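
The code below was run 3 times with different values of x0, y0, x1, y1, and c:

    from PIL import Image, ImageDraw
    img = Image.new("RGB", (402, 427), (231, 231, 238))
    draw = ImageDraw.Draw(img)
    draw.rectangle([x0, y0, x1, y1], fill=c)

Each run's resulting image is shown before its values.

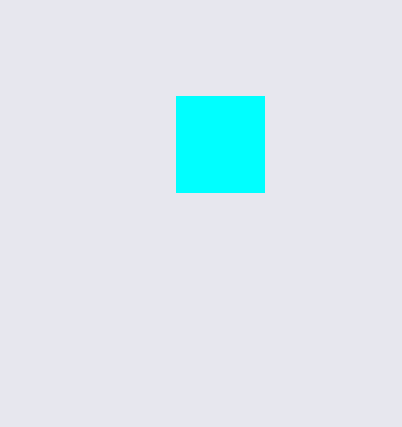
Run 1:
x0 = 176, y0 = 96, x1 = 264, y1 = 192, c = 'cyan'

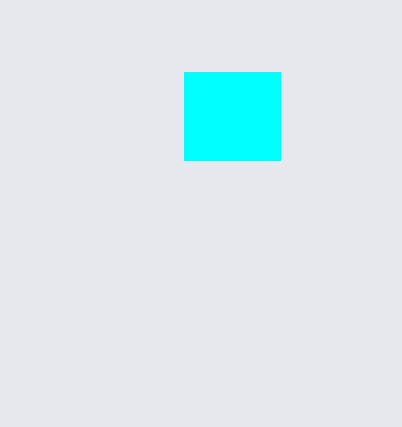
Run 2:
x0 = 184; y0 = 72; x1 = 280; y1 = 160; c = 'cyan'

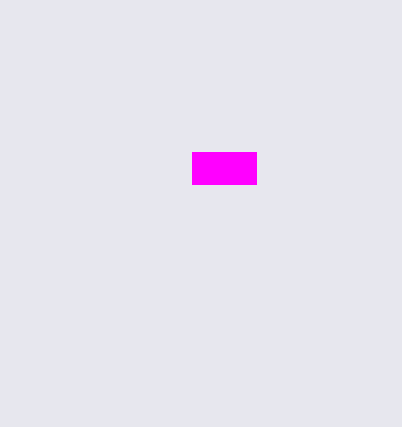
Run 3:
x0 = 192, y0 = 152, x1 = 256, y1 = 184, c = 'magenta'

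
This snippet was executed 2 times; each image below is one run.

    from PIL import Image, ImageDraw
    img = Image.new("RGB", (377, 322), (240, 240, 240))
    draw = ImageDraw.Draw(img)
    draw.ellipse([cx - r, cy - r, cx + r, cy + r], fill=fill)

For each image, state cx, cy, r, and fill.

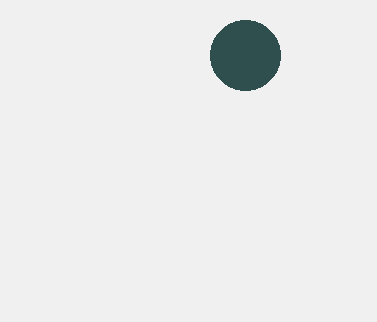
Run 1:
cx = 245, cy = 55, r = 35, fill = 'darkslategray'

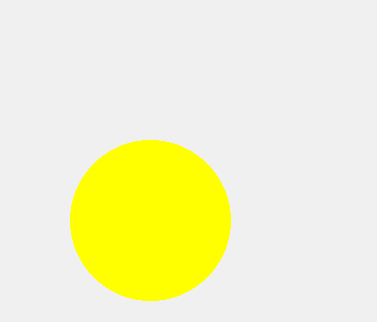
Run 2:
cx = 150; cy = 220; r = 80; fill = 'yellow'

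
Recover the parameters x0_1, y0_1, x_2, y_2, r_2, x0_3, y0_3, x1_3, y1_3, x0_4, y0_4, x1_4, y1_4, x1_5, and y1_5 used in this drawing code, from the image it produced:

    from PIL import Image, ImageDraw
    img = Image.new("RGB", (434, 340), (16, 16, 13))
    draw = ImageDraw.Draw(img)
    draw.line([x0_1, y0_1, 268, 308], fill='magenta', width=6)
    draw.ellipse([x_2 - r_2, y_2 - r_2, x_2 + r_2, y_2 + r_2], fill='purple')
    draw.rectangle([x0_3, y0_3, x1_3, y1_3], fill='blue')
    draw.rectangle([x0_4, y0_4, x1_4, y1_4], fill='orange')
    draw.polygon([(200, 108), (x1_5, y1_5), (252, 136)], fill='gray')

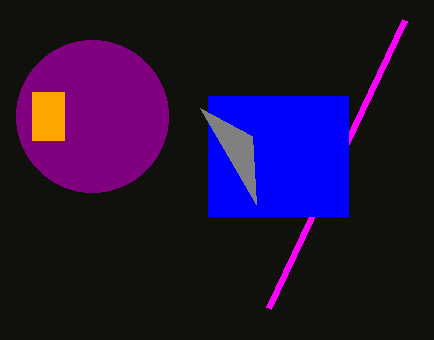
x0_1 = 404
y0_1 = 20
x_2 = 92
y_2 = 116
r_2 = 76
x0_3 = 208
y0_3 = 96
x1_3 = 348
y1_3 = 216
x0_4 = 32
y0_4 = 92
x1_4 = 64
y1_4 = 140
x1_5 = 256
y1_5 = 204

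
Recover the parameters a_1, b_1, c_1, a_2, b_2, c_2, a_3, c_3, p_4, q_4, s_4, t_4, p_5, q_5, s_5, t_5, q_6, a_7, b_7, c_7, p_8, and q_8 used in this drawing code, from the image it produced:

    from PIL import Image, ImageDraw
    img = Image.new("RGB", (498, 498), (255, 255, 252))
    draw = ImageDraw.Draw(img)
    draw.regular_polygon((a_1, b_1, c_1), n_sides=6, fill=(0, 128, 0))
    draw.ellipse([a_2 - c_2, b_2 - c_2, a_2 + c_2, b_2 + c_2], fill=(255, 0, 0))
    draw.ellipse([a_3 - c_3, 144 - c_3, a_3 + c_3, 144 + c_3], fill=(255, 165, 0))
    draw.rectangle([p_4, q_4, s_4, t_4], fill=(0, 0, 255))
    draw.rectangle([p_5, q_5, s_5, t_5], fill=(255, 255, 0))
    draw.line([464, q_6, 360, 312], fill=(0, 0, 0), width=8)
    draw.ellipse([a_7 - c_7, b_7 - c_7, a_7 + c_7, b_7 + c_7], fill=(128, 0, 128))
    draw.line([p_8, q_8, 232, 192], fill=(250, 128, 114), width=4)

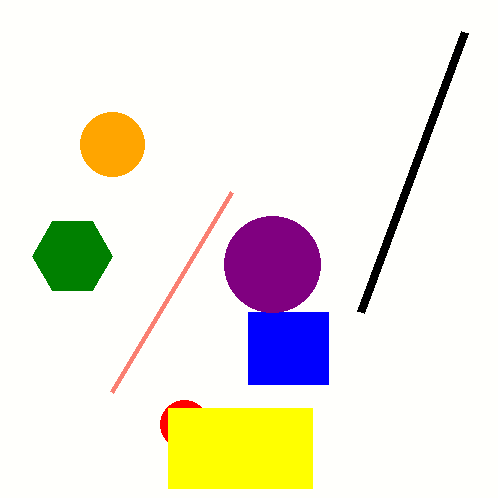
a_1 = 72
b_1 = 256
c_1 = 40
a_2 = 184
b_2 = 424
c_2 = 24
a_3 = 112
c_3 = 32
p_4 = 248
q_4 = 312
s_4 = 328
t_4 = 384
p_5 = 168
q_5 = 408
s_5 = 312
t_5 = 488
q_6 = 32
a_7 = 272
b_7 = 264
c_7 = 48
p_8 = 112
q_8 = 392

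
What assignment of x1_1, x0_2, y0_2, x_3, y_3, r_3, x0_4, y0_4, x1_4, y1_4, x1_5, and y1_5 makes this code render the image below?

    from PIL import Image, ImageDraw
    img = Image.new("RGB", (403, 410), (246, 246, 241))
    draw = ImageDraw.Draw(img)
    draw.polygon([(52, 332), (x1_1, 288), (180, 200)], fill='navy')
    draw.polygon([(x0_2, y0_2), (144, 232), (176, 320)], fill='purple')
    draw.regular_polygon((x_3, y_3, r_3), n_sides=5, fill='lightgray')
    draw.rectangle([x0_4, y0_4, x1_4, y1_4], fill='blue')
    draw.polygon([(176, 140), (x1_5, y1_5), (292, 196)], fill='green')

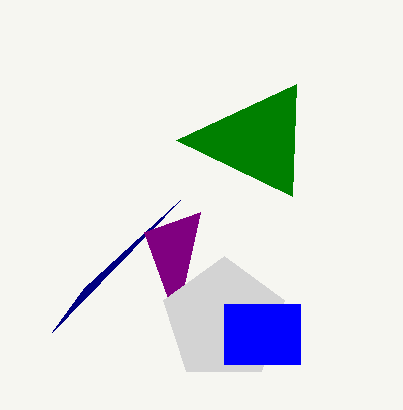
x1_1 = 84
x0_2 = 200
y0_2 = 212
x_3 = 224
y_3 = 320
r_3 = 64
x0_4 = 224
y0_4 = 304
x1_4 = 300
y1_4 = 364
x1_5 = 296
y1_5 = 84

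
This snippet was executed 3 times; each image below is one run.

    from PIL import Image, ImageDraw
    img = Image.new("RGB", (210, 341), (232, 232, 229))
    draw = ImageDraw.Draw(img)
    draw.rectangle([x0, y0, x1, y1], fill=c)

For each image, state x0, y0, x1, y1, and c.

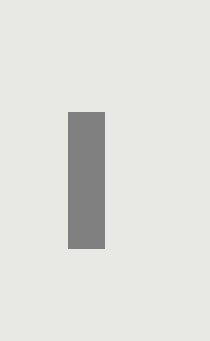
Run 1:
x0 = 68, y0 = 112, x1 = 104, y1 = 248, c = 'gray'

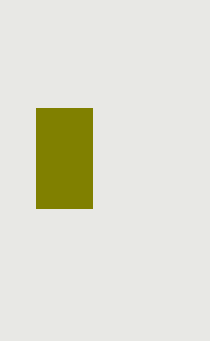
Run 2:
x0 = 36
y0 = 108
x1 = 92
y1 = 208
c = 'olive'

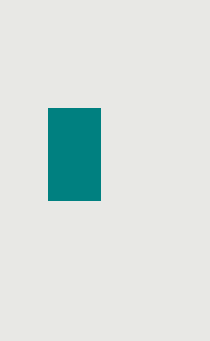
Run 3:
x0 = 48
y0 = 108
x1 = 100
y1 = 200
c = 'teal'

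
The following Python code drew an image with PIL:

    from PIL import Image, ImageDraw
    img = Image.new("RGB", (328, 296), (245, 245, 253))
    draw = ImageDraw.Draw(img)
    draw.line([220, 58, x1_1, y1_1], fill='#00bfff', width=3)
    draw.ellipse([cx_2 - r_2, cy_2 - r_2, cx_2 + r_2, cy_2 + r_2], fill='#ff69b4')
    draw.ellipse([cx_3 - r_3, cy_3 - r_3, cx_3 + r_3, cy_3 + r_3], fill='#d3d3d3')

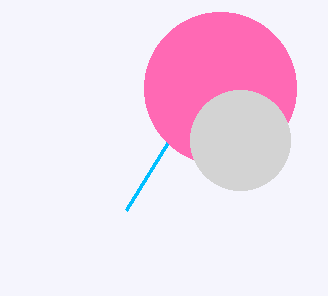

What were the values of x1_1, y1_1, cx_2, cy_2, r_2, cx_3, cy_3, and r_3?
x1_1 = 126, y1_1 = 210, cx_2 = 220, cy_2 = 88, r_2 = 76, cx_3 = 240, cy_3 = 140, r_3 = 50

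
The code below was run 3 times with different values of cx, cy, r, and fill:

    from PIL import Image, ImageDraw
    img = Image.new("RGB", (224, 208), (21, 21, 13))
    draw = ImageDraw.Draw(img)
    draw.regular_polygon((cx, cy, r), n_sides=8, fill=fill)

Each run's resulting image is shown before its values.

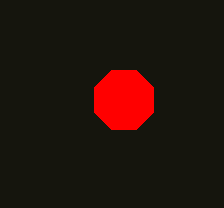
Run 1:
cx = 124, cy = 100, r = 32, fill = 'red'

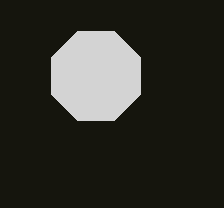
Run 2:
cx = 96, cy = 76, r = 48, fill = 'lightgray'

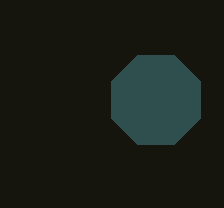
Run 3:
cx = 156; cy = 100; r = 48; fill = 'darkslategray'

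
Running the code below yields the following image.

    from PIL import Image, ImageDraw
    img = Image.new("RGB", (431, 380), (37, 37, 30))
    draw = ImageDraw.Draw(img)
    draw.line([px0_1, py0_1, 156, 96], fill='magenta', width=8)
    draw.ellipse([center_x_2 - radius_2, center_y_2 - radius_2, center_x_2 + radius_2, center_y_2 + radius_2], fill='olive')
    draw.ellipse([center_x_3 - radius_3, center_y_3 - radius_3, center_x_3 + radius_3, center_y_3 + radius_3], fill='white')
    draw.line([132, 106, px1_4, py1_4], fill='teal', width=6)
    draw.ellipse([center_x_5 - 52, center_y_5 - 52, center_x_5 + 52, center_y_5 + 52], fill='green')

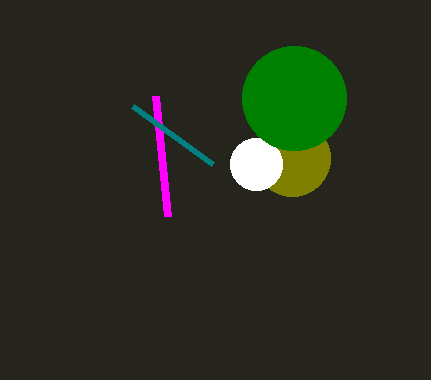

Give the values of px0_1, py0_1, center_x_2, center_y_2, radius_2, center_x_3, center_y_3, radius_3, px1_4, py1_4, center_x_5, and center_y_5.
px0_1 = 168
py0_1 = 216
center_x_2 = 292
center_y_2 = 158
radius_2 = 38
center_x_3 = 256
center_y_3 = 164
radius_3 = 26
px1_4 = 212
py1_4 = 164
center_x_5 = 294
center_y_5 = 98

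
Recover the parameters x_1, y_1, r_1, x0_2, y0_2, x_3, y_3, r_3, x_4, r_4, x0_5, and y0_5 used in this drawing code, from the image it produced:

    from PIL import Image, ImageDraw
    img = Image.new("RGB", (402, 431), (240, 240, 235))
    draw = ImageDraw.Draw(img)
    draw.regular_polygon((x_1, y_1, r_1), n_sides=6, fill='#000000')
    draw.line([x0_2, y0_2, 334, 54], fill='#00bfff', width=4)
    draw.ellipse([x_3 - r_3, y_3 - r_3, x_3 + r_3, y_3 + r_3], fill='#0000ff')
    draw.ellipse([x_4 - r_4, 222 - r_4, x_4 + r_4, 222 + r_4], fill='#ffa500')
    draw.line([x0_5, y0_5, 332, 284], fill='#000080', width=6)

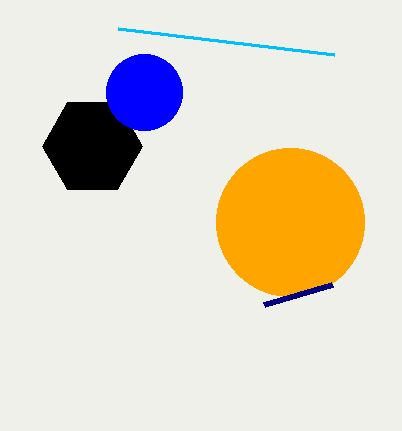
x_1 = 92; y_1 = 146; r_1 = 50; x0_2 = 118; y0_2 = 28; x_3 = 144; y_3 = 92; r_3 = 38; x_4 = 290; r_4 = 74; x0_5 = 264; y0_5 = 304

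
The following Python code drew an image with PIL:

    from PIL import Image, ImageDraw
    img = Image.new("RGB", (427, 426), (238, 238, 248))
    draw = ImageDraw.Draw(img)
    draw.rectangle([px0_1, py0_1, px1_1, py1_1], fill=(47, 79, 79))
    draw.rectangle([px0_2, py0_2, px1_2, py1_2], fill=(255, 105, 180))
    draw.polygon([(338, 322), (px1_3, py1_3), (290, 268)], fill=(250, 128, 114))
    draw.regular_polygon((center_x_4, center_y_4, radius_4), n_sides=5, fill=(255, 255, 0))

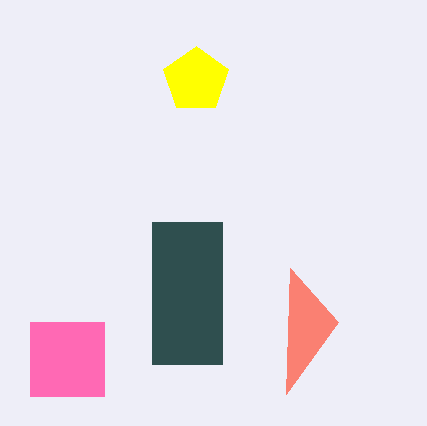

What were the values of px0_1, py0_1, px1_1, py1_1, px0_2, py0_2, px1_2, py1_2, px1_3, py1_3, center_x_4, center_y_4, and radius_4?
px0_1 = 152; py0_1 = 222; px1_1 = 222; py1_1 = 364; px0_2 = 30; py0_2 = 322; px1_2 = 104; py1_2 = 396; px1_3 = 286; py1_3 = 394; center_x_4 = 196; center_y_4 = 80; radius_4 = 34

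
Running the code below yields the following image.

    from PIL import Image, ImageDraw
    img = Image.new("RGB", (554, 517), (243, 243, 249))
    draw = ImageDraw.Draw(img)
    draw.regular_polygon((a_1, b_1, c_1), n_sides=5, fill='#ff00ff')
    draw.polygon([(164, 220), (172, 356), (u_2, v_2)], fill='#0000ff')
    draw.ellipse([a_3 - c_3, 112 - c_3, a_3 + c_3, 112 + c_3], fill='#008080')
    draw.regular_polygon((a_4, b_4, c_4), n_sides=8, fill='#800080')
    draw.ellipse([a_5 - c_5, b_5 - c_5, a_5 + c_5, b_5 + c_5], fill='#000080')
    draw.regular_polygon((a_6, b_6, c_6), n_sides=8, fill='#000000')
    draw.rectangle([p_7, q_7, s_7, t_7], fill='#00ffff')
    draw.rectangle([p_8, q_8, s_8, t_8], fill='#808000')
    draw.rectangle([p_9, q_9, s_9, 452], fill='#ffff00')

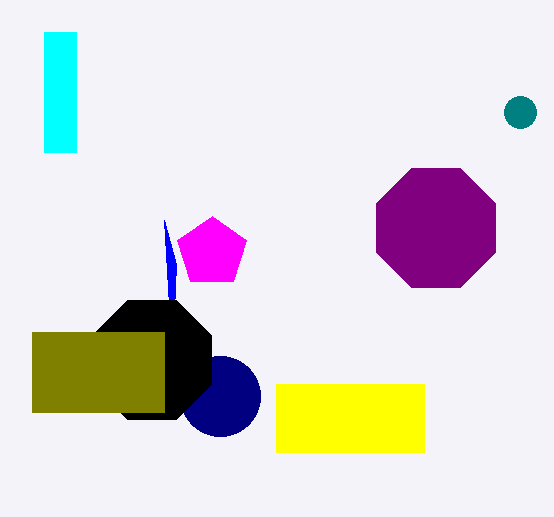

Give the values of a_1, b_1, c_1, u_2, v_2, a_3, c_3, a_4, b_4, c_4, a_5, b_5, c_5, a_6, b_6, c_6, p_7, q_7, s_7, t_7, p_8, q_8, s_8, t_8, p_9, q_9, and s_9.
a_1 = 212
b_1 = 252
c_1 = 36
u_2 = 176
v_2 = 264
a_3 = 520
c_3 = 16
a_4 = 436
b_4 = 228
c_4 = 64
a_5 = 220
b_5 = 396
c_5 = 40
a_6 = 152
b_6 = 360
c_6 = 64
p_7 = 44
q_7 = 32
s_7 = 76
t_7 = 152
p_8 = 32
q_8 = 332
s_8 = 164
t_8 = 412
p_9 = 276
q_9 = 384
s_9 = 424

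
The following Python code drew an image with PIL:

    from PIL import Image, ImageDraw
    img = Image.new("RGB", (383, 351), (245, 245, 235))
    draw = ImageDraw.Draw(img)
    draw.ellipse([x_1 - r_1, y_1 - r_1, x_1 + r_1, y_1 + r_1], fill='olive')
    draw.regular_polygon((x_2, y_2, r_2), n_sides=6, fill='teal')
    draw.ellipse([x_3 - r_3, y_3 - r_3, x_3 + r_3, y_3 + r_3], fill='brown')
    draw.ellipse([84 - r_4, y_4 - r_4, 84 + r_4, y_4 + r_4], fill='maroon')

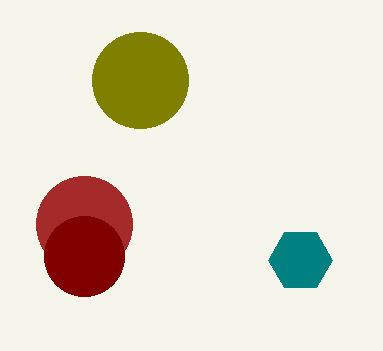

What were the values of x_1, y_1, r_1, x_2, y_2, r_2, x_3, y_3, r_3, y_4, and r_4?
x_1 = 140, y_1 = 80, r_1 = 48, x_2 = 300, y_2 = 260, r_2 = 32, x_3 = 84, y_3 = 224, r_3 = 48, y_4 = 256, r_4 = 40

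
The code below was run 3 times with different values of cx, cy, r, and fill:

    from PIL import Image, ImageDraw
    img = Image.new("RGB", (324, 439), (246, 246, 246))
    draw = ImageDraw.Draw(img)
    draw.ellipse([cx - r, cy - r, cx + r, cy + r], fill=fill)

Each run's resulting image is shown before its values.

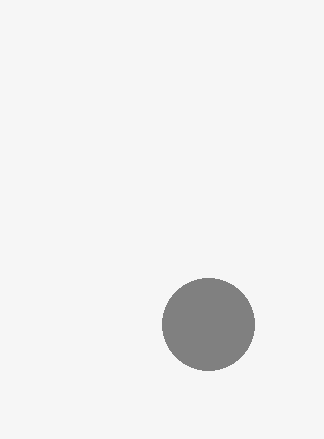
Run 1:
cx = 208; cy = 324; r = 46; fill = 'gray'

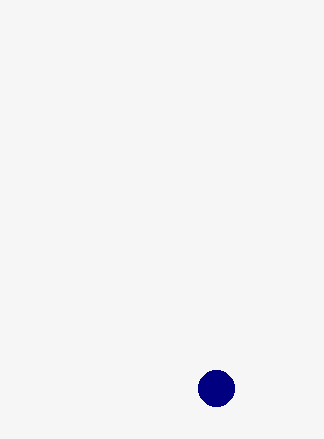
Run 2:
cx = 216; cy = 388; r = 18; fill = 'navy'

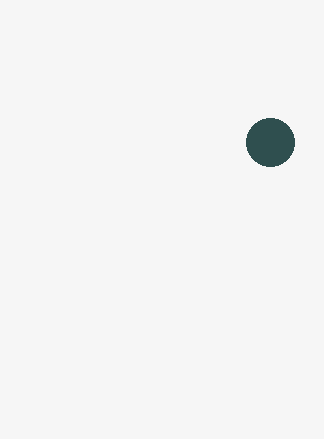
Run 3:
cx = 270
cy = 142
r = 24
fill = 'darkslategray'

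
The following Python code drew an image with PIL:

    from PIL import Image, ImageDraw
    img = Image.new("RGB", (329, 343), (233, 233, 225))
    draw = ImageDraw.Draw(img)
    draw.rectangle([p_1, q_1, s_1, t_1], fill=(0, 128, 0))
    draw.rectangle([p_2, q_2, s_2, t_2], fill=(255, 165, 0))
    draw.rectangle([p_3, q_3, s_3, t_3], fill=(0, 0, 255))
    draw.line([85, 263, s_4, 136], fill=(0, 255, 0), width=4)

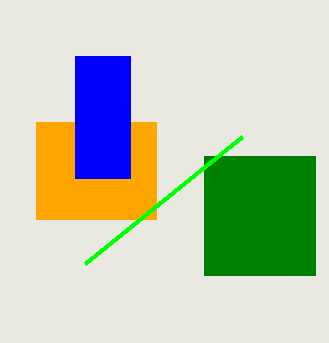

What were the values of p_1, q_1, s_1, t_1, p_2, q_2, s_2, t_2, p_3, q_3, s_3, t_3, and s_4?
p_1 = 204, q_1 = 156, s_1 = 315, t_1 = 275, p_2 = 36, q_2 = 122, s_2 = 156, t_2 = 219, p_3 = 75, q_3 = 56, s_3 = 130, t_3 = 178, s_4 = 242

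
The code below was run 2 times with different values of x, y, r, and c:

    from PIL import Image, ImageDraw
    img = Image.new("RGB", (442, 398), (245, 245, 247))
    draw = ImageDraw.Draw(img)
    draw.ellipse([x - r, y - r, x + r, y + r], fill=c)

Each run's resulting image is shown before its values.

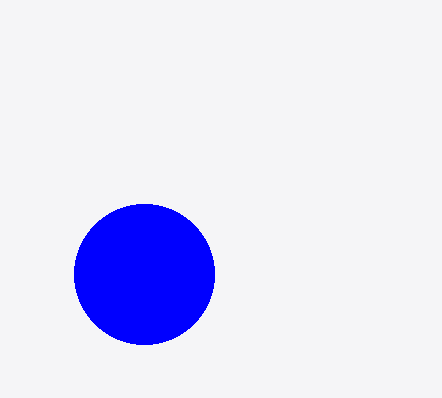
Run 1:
x = 144, y = 274, r = 70, c = 'blue'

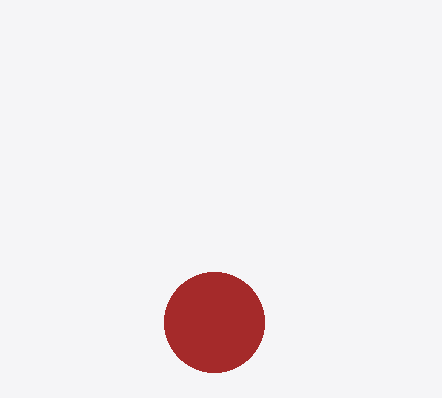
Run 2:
x = 214; y = 322; r = 50; c = 'brown'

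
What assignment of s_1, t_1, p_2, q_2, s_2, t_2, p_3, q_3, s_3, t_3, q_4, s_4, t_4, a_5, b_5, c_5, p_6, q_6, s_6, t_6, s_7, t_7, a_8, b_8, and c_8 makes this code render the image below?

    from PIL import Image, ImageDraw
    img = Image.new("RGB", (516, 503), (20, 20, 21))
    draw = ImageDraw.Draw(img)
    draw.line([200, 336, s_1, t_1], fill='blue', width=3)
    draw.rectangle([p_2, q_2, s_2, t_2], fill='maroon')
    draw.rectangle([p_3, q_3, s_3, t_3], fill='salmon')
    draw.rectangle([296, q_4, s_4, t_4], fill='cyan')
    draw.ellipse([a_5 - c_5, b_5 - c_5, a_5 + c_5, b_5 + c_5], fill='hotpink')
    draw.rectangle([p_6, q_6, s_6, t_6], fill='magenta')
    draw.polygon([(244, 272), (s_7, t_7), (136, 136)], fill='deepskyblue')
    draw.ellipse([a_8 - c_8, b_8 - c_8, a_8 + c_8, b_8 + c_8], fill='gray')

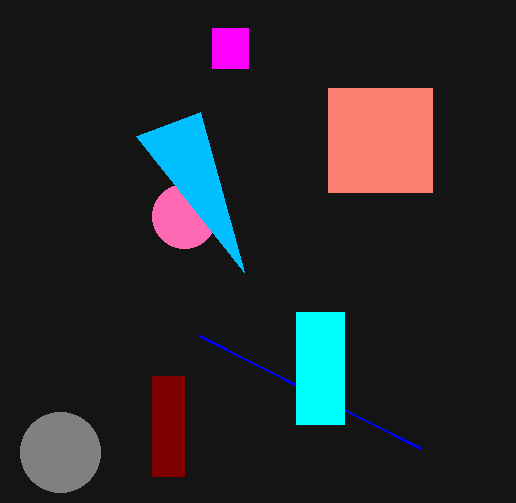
s_1 = 420; t_1 = 448; p_2 = 152; q_2 = 376; s_2 = 184; t_2 = 476; p_3 = 328; q_3 = 88; s_3 = 432; t_3 = 192; q_4 = 312; s_4 = 344; t_4 = 424; a_5 = 184; b_5 = 216; c_5 = 32; p_6 = 212; q_6 = 28; s_6 = 248; t_6 = 68; s_7 = 200; t_7 = 112; a_8 = 60; b_8 = 452; c_8 = 40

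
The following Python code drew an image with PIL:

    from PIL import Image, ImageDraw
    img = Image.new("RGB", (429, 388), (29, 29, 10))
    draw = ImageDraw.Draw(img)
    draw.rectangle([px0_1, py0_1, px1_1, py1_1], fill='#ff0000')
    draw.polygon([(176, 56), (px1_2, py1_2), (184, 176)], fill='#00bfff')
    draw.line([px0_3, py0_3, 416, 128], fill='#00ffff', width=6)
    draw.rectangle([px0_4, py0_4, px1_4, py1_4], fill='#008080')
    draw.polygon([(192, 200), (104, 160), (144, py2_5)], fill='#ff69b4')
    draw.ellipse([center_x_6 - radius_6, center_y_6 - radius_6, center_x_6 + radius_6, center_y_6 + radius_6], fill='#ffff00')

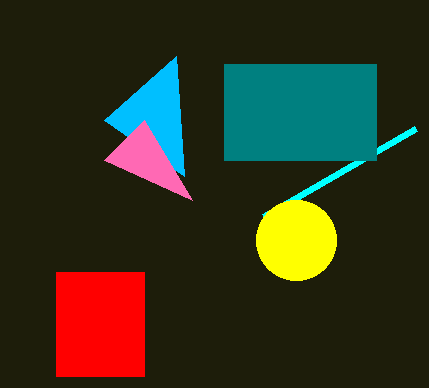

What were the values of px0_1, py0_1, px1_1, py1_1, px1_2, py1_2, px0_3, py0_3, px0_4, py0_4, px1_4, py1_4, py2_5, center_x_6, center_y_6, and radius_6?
px0_1 = 56
py0_1 = 272
px1_1 = 144
py1_1 = 376
px1_2 = 104
py1_2 = 120
px0_3 = 264
py0_3 = 216
px0_4 = 224
py0_4 = 64
px1_4 = 376
py1_4 = 160
py2_5 = 120
center_x_6 = 296
center_y_6 = 240
radius_6 = 40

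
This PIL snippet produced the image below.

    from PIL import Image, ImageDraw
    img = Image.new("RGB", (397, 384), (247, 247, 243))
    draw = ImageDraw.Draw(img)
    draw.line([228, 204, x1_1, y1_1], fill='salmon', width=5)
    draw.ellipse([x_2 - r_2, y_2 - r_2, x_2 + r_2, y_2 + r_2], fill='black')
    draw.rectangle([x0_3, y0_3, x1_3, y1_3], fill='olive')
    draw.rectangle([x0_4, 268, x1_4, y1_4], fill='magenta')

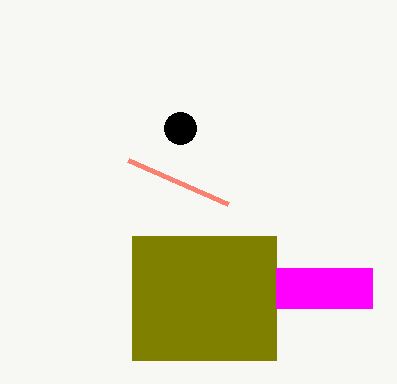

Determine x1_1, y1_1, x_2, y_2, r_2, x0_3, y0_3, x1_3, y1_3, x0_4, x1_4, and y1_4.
x1_1 = 128; y1_1 = 160; x_2 = 180; y_2 = 128; r_2 = 16; x0_3 = 132; y0_3 = 236; x1_3 = 276; y1_3 = 360; x0_4 = 276; x1_4 = 372; y1_4 = 308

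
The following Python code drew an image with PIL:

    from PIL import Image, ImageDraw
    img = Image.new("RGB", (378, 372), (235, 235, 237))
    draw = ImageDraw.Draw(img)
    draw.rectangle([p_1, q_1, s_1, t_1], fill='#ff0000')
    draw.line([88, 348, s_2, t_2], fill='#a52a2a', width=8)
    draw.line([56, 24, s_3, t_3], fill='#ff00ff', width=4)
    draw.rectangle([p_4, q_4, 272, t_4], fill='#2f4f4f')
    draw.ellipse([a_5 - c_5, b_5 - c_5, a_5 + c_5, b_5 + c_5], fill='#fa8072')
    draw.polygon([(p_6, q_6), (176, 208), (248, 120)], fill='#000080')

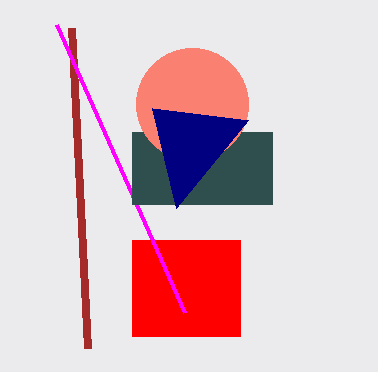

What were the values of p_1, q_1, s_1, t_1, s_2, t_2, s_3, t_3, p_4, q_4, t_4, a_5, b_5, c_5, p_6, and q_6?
p_1 = 132; q_1 = 240; s_1 = 240; t_1 = 336; s_2 = 72; t_2 = 28; s_3 = 184; t_3 = 312; p_4 = 132; q_4 = 132; t_4 = 204; a_5 = 192; b_5 = 104; c_5 = 56; p_6 = 152; q_6 = 108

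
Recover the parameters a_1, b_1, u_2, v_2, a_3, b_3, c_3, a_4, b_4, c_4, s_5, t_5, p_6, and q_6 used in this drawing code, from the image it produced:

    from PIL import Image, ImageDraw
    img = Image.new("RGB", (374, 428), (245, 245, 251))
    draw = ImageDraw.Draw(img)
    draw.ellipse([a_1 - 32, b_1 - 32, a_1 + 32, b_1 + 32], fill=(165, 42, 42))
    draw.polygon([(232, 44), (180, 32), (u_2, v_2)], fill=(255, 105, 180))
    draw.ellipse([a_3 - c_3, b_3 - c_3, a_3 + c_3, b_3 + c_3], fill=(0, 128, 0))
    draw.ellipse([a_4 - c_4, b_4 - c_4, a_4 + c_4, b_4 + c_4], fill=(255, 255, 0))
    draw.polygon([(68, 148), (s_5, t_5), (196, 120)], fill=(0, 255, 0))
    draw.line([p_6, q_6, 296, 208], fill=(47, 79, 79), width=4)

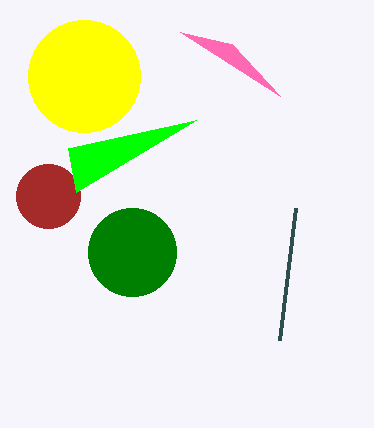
a_1 = 48, b_1 = 196, u_2 = 280, v_2 = 96, a_3 = 132, b_3 = 252, c_3 = 44, a_4 = 84, b_4 = 76, c_4 = 56, s_5 = 76, t_5 = 192, p_6 = 280, q_6 = 340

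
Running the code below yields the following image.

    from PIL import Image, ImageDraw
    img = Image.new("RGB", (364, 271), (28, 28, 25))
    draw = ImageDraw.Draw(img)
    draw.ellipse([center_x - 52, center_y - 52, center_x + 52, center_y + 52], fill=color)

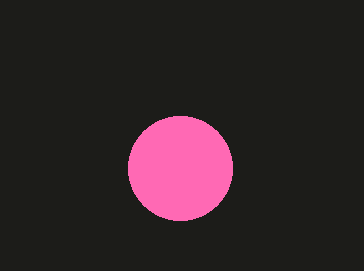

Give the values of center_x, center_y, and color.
center_x = 180, center_y = 168, color = 'hotpink'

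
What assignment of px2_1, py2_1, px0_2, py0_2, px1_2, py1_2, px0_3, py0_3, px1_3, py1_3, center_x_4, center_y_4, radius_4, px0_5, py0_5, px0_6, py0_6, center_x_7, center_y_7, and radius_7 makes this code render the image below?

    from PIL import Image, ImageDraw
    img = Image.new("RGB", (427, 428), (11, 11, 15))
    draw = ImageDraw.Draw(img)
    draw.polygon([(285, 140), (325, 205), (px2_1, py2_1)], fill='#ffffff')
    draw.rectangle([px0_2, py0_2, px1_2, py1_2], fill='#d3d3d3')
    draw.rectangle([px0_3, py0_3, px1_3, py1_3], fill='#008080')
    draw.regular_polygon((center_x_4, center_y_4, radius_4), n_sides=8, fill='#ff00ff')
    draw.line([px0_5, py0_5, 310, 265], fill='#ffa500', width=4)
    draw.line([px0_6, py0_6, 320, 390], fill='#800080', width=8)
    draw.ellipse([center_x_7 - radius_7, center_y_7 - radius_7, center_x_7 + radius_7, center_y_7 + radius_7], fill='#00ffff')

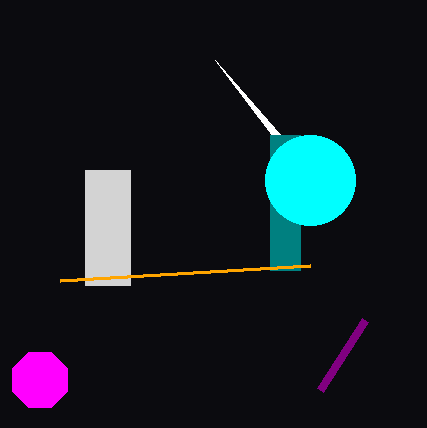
px2_1 = 215
py2_1 = 60
px0_2 = 85
py0_2 = 170
px1_2 = 130
py1_2 = 285
px0_3 = 270
py0_3 = 135
px1_3 = 300
py1_3 = 270
center_x_4 = 40
center_y_4 = 380
radius_4 = 30
px0_5 = 60
py0_5 = 280
px0_6 = 365
py0_6 = 320
center_x_7 = 310
center_y_7 = 180
radius_7 = 45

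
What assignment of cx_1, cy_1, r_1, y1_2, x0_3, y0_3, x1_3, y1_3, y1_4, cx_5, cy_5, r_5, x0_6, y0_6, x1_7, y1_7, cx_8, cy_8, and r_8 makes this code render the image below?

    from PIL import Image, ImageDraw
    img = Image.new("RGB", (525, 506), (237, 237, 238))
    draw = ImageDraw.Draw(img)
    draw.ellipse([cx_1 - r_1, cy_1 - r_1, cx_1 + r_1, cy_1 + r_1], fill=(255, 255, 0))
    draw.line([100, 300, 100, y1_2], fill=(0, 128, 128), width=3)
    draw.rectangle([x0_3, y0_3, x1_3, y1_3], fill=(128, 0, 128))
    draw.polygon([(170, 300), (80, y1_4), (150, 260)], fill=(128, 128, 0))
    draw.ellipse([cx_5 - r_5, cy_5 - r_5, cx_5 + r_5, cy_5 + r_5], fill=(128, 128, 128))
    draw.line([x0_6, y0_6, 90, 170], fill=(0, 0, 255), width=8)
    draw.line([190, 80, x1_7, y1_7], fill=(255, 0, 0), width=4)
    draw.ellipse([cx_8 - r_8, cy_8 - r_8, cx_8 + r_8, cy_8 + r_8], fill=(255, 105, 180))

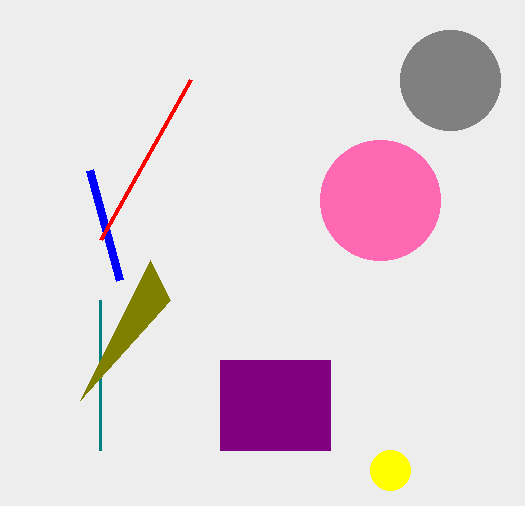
cx_1 = 390
cy_1 = 470
r_1 = 20
y1_2 = 450
x0_3 = 220
y0_3 = 360
x1_3 = 330
y1_3 = 450
y1_4 = 400
cx_5 = 450
cy_5 = 80
r_5 = 50
x0_6 = 120
y0_6 = 280
x1_7 = 100
y1_7 = 240
cx_8 = 380
cy_8 = 200
r_8 = 60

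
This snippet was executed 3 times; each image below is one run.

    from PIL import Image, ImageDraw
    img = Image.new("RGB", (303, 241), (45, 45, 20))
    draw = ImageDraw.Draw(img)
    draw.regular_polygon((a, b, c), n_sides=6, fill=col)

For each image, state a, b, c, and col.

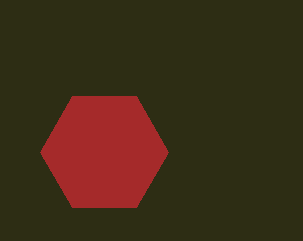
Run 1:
a = 104, b = 152, c = 64, col = 'brown'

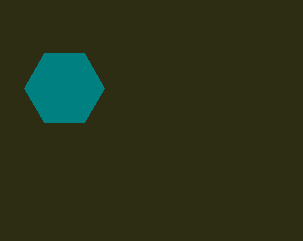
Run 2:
a = 64
b = 88
c = 40
col = 'teal'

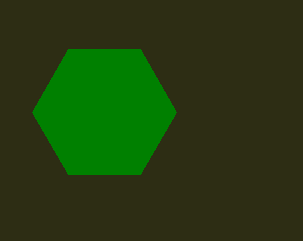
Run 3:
a = 104; b = 112; c = 72; col = 'green'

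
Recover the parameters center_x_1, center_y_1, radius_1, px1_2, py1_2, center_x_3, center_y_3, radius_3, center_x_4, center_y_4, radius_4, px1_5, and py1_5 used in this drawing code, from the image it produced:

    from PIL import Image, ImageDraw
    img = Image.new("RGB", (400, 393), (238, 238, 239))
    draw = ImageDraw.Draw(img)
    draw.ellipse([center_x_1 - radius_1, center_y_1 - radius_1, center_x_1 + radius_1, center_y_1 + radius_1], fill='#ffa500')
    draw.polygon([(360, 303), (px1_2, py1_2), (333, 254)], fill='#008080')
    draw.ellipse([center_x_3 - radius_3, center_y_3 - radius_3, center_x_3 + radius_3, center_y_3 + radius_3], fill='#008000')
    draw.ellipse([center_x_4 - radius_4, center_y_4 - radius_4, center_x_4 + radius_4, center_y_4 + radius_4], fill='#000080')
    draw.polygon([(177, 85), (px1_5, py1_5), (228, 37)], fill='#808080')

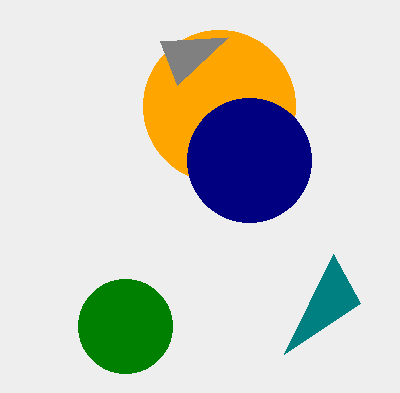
center_x_1 = 219; center_y_1 = 106; radius_1 = 76; px1_2 = 284; py1_2 = 354; center_x_3 = 125; center_y_3 = 326; radius_3 = 47; center_x_4 = 249; center_y_4 = 160; radius_4 = 62; px1_5 = 160; py1_5 = 41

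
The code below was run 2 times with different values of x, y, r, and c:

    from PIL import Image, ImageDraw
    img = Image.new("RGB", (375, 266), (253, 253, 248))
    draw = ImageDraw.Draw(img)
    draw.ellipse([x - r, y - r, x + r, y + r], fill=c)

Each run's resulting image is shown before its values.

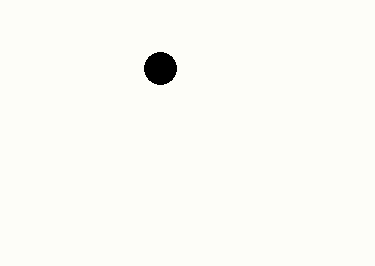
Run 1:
x = 160, y = 68, r = 16, c = 'black'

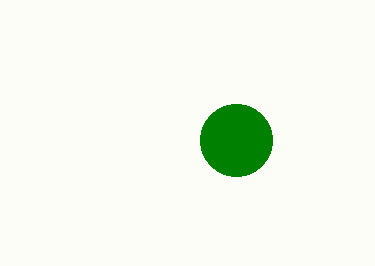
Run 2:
x = 236; y = 140; r = 36; c = 'green'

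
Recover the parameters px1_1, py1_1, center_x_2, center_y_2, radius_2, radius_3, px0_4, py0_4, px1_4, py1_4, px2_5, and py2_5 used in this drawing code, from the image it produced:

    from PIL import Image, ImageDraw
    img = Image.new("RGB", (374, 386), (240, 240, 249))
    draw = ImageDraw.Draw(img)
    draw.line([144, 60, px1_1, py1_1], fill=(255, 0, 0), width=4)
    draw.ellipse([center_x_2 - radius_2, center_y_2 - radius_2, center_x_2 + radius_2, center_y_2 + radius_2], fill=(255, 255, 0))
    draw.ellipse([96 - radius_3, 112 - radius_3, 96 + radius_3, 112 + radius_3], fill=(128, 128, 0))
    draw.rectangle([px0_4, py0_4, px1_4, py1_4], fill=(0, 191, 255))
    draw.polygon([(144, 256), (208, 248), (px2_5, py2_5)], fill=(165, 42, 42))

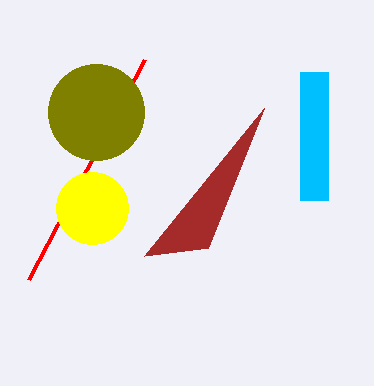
px1_1 = 28, py1_1 = 280, center_x_2 = 92, center_y_2 = 208, radius_2 = 36, radius_3 = 48, px0_4 = 300, py0_4 = 72, px1_4 = 328, py1_4 = 200, px2_5 = 264, py2_5 = 108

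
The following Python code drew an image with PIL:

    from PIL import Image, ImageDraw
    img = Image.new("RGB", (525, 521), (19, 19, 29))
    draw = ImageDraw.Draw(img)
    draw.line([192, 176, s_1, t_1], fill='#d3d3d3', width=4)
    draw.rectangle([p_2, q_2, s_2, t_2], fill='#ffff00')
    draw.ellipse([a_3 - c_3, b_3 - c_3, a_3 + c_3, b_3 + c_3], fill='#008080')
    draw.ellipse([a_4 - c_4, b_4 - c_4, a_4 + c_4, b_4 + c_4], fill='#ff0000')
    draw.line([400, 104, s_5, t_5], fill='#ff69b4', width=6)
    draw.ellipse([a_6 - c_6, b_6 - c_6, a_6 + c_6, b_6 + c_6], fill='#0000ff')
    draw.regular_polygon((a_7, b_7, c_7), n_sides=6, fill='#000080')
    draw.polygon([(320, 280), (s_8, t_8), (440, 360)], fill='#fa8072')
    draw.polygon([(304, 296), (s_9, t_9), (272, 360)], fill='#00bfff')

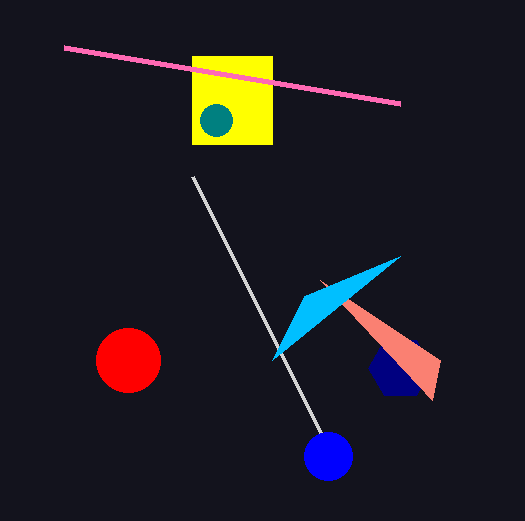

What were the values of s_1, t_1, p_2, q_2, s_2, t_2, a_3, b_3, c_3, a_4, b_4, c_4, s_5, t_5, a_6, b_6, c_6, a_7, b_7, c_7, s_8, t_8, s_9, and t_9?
s_1 = 320, t_1 = 432, p_2 = 192, q_2 = 56, s_2 = 272, t_2 = 144, a_3 = 216, b_3 = 120, c_3 = 16, a_4 = 128, b_4 = 360, c_4 = 32, s_5 = 64, t_5 = 48, a_6 = 328, b_6 = 456, c_6 = 24, a_7 = 400, b_7 = 368, c_7 = 32, s_8 = 432, t_8 = 400, s_9 = 400, t_9 = 256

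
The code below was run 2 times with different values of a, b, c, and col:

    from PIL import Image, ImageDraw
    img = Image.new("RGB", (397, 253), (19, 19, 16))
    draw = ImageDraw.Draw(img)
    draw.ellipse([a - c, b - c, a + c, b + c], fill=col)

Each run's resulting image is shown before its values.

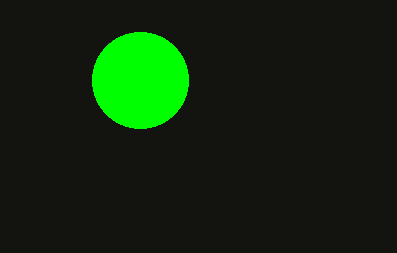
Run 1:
a = 140
b = 80
c = 48
col = 'lime'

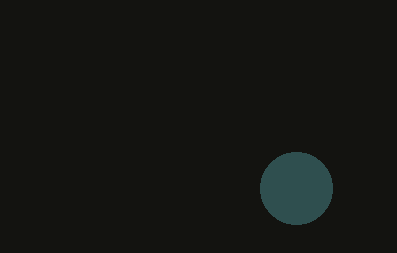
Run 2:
a = 296, b = 188, c = 36, col = 'darkslategray'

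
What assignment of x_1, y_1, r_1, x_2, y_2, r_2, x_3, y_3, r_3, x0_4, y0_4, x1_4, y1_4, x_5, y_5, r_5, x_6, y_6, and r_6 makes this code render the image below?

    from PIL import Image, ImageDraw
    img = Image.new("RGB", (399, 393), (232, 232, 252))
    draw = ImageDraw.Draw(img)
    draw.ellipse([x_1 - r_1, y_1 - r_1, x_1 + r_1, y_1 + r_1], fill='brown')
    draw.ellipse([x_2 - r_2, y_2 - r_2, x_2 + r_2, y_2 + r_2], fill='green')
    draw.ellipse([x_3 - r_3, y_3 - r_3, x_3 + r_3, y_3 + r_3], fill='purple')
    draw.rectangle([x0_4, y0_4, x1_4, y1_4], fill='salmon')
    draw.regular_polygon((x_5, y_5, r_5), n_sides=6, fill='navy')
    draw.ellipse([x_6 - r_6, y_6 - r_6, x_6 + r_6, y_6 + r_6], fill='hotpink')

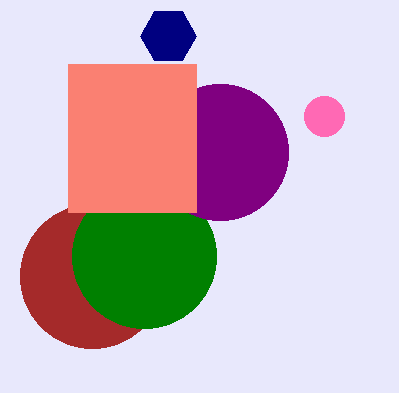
x_1 = 92; y_1 = 276; r_1 = 72; x_2 = 144; y_2 = 256; r_2 = 72; x_3 = 220; y_3 = 152; r_3 = 68; x0_4 = 68; y0_4 = 64; x1_4 = 196; y1_4 = 212; x_5 = 168; y_5 = 36; r_5 = 28; x_6 = 324; y_6 = 116; r_6 = 20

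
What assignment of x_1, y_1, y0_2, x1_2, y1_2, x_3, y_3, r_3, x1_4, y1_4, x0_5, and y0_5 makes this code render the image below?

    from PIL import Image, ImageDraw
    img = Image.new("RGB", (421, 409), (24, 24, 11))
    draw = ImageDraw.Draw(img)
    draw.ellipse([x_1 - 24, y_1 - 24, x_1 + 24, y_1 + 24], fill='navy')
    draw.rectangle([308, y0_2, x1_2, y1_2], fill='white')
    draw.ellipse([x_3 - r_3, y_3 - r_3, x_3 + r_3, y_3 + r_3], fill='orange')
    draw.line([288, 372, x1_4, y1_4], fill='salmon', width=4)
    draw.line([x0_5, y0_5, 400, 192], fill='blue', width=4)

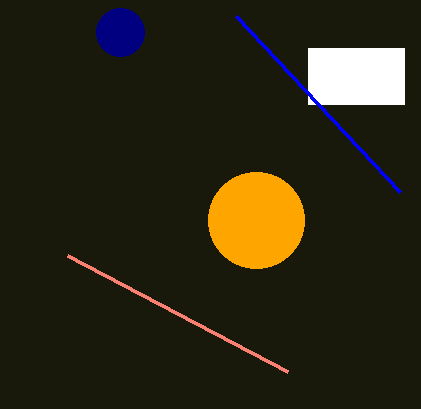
x_1 = 120
y_1 = 32
y0_2 = 48
x1_2 = 404
y1_2 = 104
x_3 = 256
y_3 = 220
r_3 = 48
x1_4 = 68
y1_4 = 256
x0_5 = 236
y0_5 = 16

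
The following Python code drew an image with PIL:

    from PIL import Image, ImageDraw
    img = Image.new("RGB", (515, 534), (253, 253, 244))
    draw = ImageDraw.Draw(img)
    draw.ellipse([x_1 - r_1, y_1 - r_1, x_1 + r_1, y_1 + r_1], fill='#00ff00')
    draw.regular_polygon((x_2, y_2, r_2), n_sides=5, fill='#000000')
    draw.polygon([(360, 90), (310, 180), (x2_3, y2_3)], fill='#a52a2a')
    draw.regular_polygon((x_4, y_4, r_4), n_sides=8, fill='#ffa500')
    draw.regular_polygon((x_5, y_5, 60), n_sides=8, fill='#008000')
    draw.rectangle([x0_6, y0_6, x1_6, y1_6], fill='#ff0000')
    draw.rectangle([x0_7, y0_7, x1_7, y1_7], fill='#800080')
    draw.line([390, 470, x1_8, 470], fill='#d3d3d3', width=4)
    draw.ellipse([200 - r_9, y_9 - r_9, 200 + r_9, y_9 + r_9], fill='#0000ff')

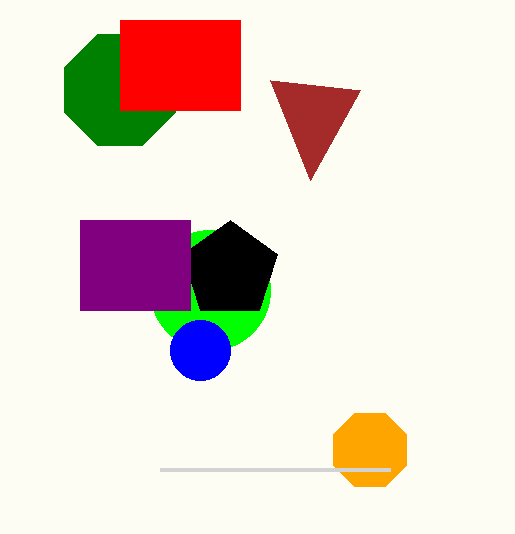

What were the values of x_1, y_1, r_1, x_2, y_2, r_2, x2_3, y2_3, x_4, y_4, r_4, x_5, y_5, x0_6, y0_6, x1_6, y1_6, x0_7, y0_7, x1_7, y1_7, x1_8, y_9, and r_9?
x_1 = 210
y_1 = 290
r_1 = 60
x_2 = 230
y_2 = 270
r_2 = 50
x2_3 = 270
y2_3 = 80
x_4 = 370
y_4 = 450
r_4 = 40
x_5 = 120
y_5 = 90
x0_6 = 120
y0_6 = 20
x1_6 = 240
y1_6 = 110
x0_7 = 80
y0_7 = 220
x1_7 = 190
y1_7 = 310
x1_8 = 160
y_9 = 350
r_9 = 30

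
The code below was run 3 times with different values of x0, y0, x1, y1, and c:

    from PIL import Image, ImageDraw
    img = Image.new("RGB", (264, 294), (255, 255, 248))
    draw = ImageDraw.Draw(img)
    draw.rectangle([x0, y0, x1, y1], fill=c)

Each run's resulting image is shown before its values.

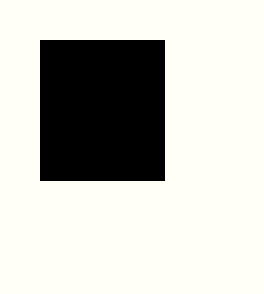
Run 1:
x0 = 40
y0 = 40
x1 = 164
y1 = 180
c = 'black'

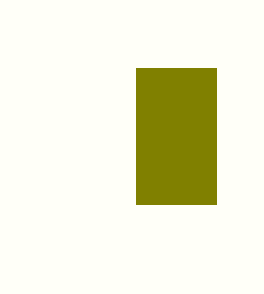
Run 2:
x0 = 136
y0 = 68
x1 = 216
y1 = 204
c = 'olive'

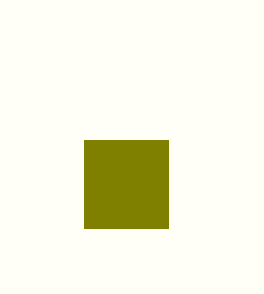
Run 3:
x0 = 84, y0 = 140, x1 = 168, y1 = 228, c = 'olive'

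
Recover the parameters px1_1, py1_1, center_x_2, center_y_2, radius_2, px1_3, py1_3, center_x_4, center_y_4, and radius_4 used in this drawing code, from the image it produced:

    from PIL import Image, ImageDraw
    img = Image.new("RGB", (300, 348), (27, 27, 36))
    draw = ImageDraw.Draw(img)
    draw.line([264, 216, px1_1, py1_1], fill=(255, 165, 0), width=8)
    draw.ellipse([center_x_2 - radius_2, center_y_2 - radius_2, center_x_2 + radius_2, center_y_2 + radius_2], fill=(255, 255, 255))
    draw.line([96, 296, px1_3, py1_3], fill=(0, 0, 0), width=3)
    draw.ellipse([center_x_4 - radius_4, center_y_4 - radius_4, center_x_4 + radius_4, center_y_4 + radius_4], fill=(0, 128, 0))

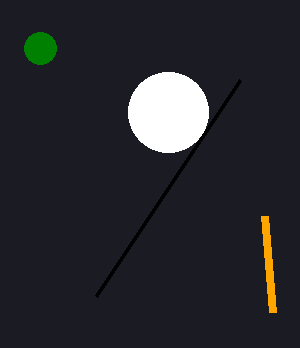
px1_1 = 272
py1_1 = 312
center_x_2 = 168
center_y_2 = 112
radius_2 = 40
px1_3 = 240
py1_3 = 80
center_x_4 = 40
center_y_4 = 48
radius_4 = 16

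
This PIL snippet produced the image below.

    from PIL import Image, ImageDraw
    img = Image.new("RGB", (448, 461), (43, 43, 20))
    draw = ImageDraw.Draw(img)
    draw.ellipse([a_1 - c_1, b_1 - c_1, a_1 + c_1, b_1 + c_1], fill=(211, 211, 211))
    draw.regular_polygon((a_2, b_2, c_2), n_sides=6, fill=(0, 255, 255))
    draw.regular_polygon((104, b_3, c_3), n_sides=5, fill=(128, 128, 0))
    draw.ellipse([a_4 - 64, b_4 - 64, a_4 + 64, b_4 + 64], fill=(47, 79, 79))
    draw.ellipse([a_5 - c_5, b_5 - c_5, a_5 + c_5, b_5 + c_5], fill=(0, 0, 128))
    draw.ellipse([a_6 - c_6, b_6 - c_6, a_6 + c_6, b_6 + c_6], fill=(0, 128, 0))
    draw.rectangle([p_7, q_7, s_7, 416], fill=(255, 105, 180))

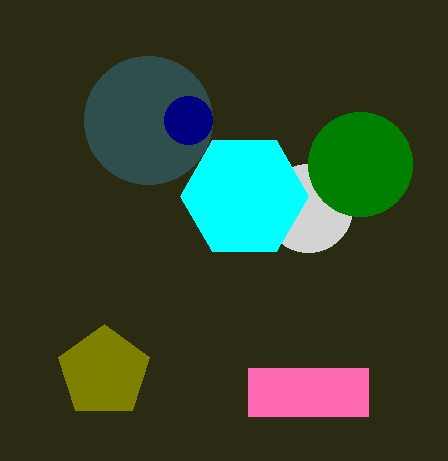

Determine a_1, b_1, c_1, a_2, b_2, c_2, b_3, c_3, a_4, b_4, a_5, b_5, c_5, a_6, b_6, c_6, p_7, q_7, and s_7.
a_1 = 308
b_1 = 208
c_1 = 44
a_2 = 244
b_2 = 196
c_2 = 64
b_3 = 372
c_3 = 48
a_4 = 148
b_4 = 120
a_5 = 188
b_5 = 120
c_5 = 24
a_6 = 360
b_6 = 164
c_6 = 52
p_7 = 248
q_7 = 368
s_7 = 368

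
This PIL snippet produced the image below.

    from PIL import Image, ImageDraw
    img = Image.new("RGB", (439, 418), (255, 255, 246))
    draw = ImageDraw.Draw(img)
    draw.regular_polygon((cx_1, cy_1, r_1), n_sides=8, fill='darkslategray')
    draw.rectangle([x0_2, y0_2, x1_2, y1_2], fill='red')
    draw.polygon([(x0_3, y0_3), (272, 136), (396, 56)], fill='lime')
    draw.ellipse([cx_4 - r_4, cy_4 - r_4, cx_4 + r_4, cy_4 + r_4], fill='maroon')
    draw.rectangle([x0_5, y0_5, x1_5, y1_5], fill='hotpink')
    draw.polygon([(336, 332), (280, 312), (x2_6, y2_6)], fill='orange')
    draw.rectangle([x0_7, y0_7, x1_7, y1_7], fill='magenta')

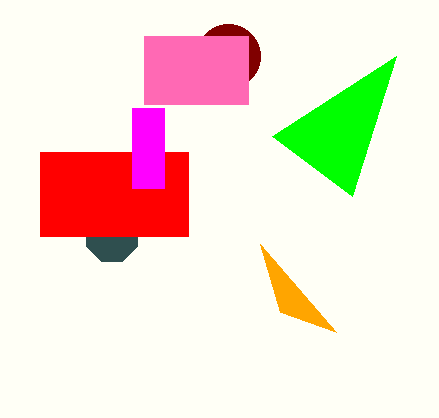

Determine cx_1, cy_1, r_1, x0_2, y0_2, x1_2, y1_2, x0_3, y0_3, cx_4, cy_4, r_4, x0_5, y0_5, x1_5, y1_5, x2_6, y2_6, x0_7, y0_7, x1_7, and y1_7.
cx_1 = 112; cy_1 = 236; r_1 = 28; x0_2 = 40; y0_2 = 152; x1_2 = 188; y1_2 = 236; x0_3 = 352; y0_3 = 196; cx_4 = 228; cy_4 = 56; r_4 = 32; x0_5 = 144; y0_5 = 36; x1_5 = 248; y1_5 = 104; x2_6 = 260; y2_6 = 244; x0_7 = 132; y0_7 = 108; x1_7 = 164; y1_7 = 188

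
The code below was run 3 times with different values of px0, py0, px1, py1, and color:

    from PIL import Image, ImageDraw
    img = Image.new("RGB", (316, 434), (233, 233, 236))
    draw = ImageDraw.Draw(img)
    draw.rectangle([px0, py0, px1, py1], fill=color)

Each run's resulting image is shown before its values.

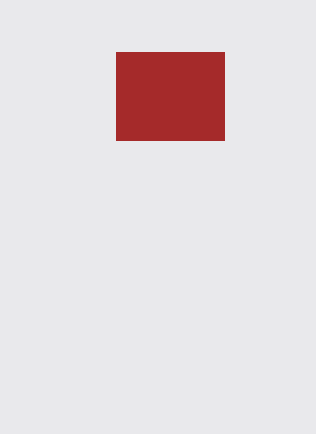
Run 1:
px0 = 116, py0 = 52, px1 = 224, py1 = 140, color = 'brown'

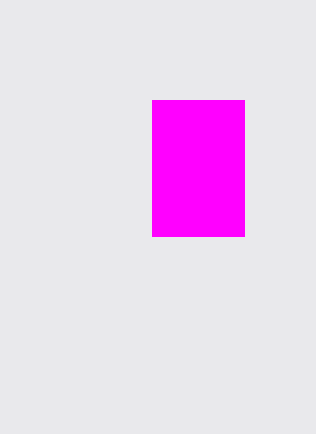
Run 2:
px0 = 152, py0 = 100, px1 = 244, py1 = 236, color = 'magenta'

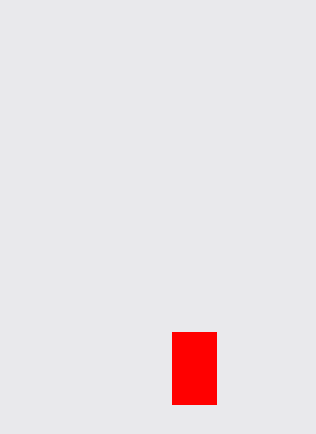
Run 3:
px0 = 172; py0 = 332; px1 = 216; py1 = 404; color = 'red'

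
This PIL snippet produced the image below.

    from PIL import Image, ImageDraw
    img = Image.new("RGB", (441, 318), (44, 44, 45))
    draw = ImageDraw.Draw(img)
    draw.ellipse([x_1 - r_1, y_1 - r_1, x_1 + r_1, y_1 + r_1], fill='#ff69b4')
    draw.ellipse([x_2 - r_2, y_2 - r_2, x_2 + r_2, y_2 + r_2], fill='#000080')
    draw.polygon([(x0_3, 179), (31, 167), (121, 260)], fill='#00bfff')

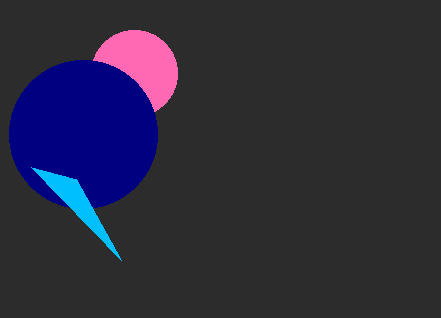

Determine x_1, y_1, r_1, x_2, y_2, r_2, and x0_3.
x_1 = 134; y_1 = 73; r_1 = 43; x_2 = 83; y_2 = 134; r_2 = 74; x0_3 = 76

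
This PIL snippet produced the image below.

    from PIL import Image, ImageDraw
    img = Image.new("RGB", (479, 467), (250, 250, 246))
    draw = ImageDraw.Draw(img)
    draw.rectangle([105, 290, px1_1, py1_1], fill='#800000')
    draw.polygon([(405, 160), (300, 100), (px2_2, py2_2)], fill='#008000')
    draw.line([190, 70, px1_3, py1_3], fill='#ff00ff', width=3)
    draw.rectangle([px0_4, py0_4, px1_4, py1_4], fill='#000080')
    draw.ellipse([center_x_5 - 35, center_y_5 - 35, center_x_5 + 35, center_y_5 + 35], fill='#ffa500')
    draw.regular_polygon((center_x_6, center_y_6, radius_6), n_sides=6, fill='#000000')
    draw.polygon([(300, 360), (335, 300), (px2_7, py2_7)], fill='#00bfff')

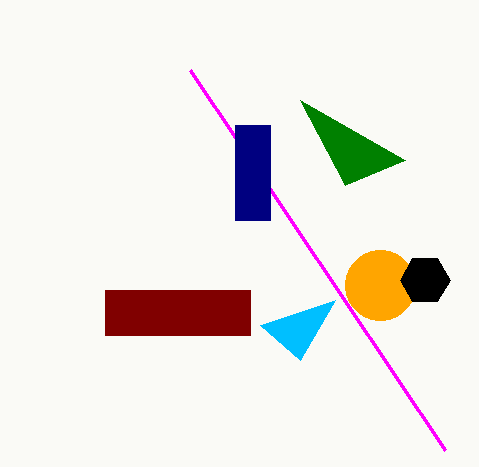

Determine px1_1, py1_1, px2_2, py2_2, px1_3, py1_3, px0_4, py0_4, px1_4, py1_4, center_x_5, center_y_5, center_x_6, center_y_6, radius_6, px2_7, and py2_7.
px1_1 = 250; py1_1 = 335; px2_2 = 345; py2_2 = 185; px1_3 = 445; py1_3 = 450; px0_4 = 235; py0_4 = 125; px1_4 = 270; py1_4 = 220; center_x_5 = 380; center_y_5 = 285; center_x_6 = 425; center_y_6 = 280; radius_6 = 25; px2_7 = 260; py2_7 = 325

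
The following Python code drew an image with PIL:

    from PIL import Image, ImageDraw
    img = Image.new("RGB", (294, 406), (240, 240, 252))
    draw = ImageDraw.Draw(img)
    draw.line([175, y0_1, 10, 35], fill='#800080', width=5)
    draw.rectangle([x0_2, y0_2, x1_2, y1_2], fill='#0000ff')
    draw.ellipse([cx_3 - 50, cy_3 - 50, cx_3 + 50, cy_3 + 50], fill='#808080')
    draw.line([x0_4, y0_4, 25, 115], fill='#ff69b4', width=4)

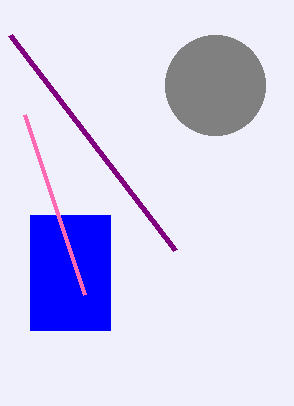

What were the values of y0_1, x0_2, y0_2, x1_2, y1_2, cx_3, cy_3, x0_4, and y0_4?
y0_1 = 250, x0_2 = 30, y0_2 = 215, x1_2 = 110, y1_2 = 330, cx_3 = 215, cy_3 = 85, x0_4 = 85, y0_4 = 295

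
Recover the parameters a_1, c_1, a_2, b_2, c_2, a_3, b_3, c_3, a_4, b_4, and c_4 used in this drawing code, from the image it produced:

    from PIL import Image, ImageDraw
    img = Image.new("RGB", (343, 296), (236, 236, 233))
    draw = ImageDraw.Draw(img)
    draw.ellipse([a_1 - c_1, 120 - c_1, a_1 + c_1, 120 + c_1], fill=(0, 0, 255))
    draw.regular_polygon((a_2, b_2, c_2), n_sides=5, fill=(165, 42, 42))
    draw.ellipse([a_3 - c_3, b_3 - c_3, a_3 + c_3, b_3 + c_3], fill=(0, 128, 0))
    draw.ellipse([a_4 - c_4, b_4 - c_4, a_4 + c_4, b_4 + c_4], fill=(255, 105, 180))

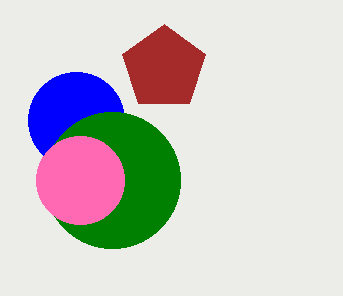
a_1 = 76; c_1 = 48; a_2 = 164; b_2 = 68; c_2 = 44; a_3 = 112; b_3 = 180; c_3 = 68; a_4 = 80; b_4 = 180; c_4 = 44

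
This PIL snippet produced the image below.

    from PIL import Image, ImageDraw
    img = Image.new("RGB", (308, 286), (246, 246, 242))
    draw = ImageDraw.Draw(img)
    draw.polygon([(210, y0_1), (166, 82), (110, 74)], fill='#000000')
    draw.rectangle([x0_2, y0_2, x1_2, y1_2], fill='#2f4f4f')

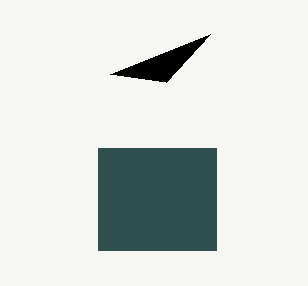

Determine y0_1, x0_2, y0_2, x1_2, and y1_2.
y0_1 = 34
x0_2 = 98
y0_2 = 148
x1_2 = 216
y1_2 = 250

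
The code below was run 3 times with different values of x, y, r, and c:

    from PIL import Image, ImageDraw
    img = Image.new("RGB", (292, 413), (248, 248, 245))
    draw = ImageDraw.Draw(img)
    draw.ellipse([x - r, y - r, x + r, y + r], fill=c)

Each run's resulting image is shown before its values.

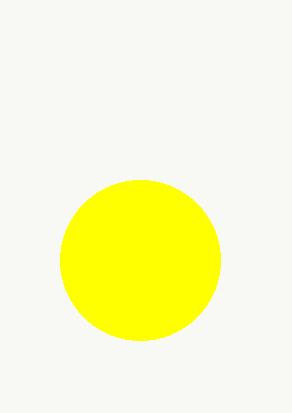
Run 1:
x = 140
y = 260
r = 80
c = 'yellow'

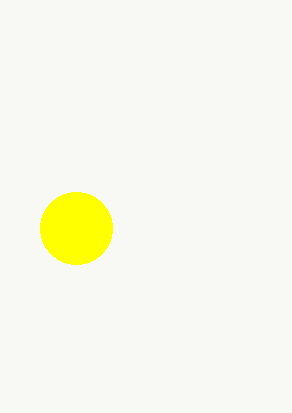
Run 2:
x = 76; y = 228; r = 36; c = 'yellow'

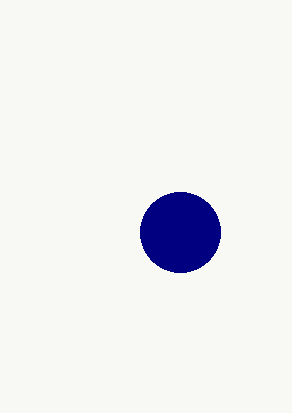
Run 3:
x = 180, y = 232, r = 40, c = 'navy'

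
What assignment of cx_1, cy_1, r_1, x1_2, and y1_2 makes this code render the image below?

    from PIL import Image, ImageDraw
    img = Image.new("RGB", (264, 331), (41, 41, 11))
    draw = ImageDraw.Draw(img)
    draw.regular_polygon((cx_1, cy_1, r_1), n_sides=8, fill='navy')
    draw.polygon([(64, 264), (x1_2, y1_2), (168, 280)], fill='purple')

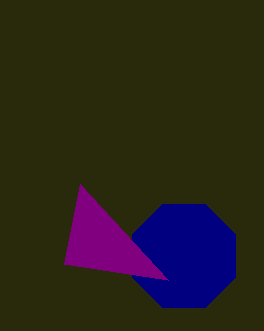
cx_1 = 184
cy_1 = 256
r_1 = 56
x1_2 = 80
y1_2 = 184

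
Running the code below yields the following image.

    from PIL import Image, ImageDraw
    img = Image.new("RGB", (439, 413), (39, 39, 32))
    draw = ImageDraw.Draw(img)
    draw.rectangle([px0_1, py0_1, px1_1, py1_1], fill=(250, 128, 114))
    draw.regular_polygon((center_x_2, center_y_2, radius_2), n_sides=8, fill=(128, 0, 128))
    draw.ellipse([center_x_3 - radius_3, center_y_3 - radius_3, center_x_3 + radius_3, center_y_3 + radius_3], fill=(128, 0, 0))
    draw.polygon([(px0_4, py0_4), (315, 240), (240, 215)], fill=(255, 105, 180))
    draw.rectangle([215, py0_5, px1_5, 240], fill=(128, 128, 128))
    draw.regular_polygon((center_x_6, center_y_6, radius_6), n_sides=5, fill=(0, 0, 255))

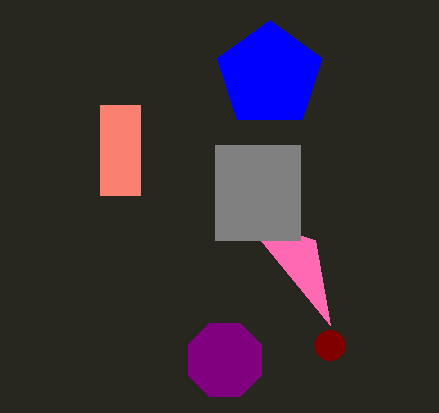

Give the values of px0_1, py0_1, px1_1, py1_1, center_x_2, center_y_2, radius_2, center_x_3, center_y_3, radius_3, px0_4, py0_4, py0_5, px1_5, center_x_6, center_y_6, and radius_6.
px0_1 = 100
py0_1 = 105
px1_1 = 140
py1_1 = 195
center_x_2 = 225
center_y_2 = 360
radius_2 = 40
center_x_3 = 330
center_y_3 = 345
radius_3 = 15
px0_4 = 330
py0_4 = 325
py0_5 = 145
px1_5 = 300
center_x_6 = 270
center_y_6 = 75
radius_6 = 55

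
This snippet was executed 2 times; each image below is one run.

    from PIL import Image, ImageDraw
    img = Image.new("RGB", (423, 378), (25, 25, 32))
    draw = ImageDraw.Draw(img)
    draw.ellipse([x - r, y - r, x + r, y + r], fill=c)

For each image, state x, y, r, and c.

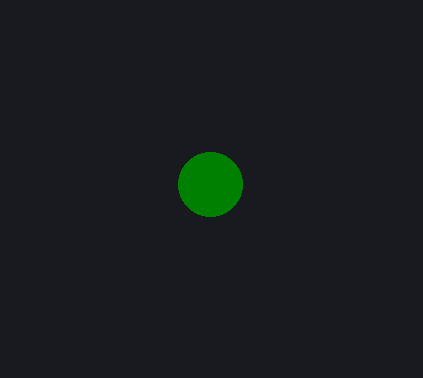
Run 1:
x = 210, y = 184, r = 32, c = 'green'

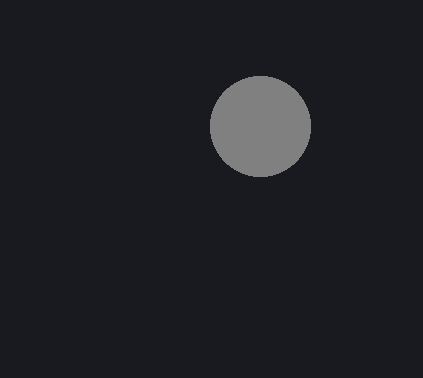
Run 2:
x = 260
y = 126
r = 50
c = 'gray'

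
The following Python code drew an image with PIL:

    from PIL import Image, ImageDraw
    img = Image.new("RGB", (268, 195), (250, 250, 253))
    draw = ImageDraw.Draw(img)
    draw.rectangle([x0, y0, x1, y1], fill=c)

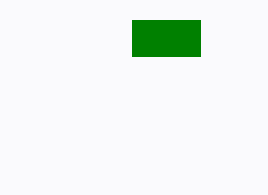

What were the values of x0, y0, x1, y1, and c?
x0 = 132, y0 = 20, x1 = 200, y1 = 56, c = 'green'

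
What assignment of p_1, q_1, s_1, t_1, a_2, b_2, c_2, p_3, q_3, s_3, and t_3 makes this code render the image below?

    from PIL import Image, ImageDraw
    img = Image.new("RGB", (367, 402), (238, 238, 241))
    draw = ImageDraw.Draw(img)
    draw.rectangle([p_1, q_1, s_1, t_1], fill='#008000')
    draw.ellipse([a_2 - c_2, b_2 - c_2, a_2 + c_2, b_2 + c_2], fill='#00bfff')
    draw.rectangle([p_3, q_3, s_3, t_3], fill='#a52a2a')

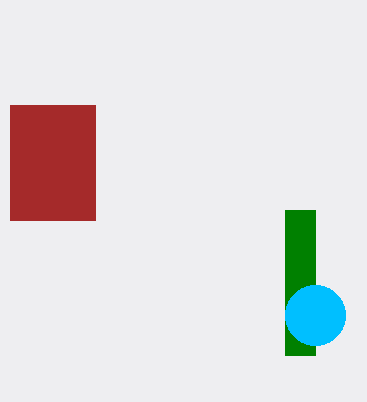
p_1 = 285
q_1 = 210
s_1 = 315
t_1 = 355
a_2 = 315
b_2 = 315
c_2 = 30
p_3 = 10
q_3 = 105
s_3 = 95
t_3 = 220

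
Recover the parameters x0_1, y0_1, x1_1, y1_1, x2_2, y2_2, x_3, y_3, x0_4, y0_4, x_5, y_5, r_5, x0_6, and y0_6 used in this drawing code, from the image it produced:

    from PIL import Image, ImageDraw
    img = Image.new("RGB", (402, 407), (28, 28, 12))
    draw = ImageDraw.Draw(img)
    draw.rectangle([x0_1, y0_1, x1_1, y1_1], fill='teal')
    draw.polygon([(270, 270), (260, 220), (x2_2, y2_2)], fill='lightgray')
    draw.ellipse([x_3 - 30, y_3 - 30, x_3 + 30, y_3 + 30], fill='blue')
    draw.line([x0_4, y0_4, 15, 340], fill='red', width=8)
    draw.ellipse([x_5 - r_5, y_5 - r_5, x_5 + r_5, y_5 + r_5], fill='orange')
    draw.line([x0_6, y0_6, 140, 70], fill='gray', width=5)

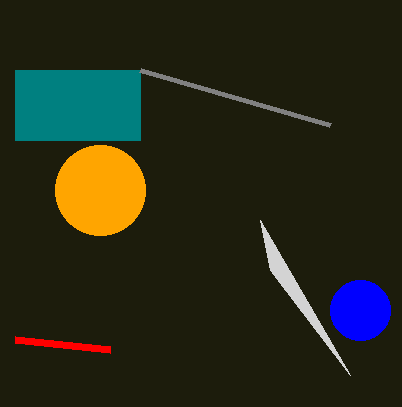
x0_1 = 15; y0_1 = 70; x1_1 = 140; y1_1 = 140; x2_2 = 350; y2_2 = 375; x_3 = 360; y_3 = 310; x0_4 = 110; y0_4 = 350; x_5 = 100; y_5 = 190; r_5 = 45; x0_6 = 330; y0_6 = 125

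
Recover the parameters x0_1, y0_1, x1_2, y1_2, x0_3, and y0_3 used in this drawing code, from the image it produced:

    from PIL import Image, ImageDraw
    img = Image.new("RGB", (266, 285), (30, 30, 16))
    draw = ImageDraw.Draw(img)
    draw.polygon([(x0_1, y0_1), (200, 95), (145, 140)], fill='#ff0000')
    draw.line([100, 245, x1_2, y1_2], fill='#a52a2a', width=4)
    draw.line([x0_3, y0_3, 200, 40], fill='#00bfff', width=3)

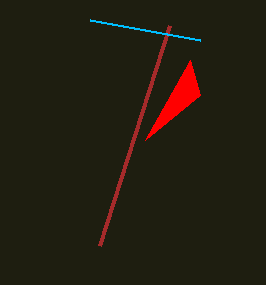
x0_1 = 190, y0_1 = 60, x1_2 = 170, y1_2 = 25, x0_3 = 90, y0_3 = 20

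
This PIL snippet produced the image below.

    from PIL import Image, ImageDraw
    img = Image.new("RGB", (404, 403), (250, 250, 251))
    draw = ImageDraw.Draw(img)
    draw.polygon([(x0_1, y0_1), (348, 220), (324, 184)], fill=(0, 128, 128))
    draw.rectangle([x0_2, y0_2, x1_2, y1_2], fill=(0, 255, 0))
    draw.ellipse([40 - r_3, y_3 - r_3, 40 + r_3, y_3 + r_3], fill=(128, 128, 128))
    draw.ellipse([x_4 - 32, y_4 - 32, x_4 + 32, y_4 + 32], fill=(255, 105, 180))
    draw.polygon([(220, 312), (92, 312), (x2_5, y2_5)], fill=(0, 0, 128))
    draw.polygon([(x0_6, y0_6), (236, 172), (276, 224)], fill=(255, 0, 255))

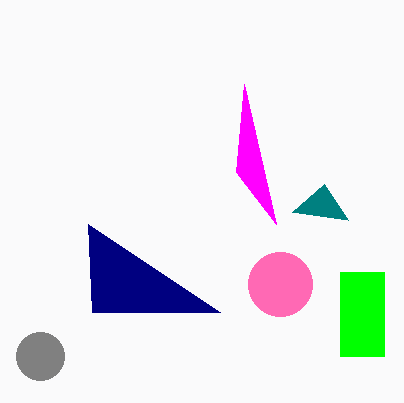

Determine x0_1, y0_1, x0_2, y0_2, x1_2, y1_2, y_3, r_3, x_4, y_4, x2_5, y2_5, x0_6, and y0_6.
x0_1 = 292; y0_1 = 212; x0_2 = 340; y0_2 = 272; x1_2 = 384; y1_2 = 356; y_3 = 356; r_3 = 24; x_4 = 280; y_4 = 284; x2_5 = 88; y2_5 = 224; x0_6 = 244; y0_6 = 84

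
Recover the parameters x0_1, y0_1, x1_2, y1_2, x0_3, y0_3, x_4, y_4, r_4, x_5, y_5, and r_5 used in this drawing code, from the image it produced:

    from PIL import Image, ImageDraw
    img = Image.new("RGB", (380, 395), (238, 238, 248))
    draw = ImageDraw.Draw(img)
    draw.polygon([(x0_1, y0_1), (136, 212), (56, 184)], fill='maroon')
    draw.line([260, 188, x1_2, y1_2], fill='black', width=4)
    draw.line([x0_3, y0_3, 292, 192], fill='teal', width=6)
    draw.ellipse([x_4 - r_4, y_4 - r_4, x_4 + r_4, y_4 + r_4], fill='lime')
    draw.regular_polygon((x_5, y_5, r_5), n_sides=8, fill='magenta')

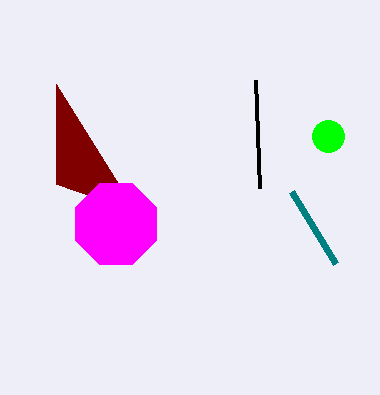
x0_1 = 56; y0_1 = 84; x1_2 = 256; y1_2 = 80; x0_3 = 336; y0_3 = 264; x_4 = 328; y_4 = 136; r_4 = 16; x_5 = 116; y_5 = 224; r_5 = 44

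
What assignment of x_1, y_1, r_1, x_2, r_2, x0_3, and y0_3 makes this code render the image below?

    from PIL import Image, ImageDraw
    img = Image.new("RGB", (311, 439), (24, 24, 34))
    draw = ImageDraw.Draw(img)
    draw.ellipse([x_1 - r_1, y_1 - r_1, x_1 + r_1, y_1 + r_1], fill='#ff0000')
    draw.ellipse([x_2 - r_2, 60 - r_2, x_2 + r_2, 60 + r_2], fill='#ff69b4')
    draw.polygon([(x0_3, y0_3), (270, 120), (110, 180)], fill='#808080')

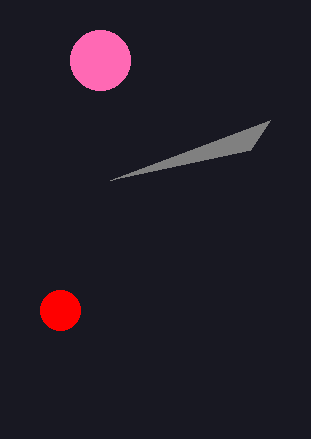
x_1 = 60; y_1 = 310; r_1 = 20; x_2 = 100; r_2 = 30; x0_3 = 250; y0_3 = 150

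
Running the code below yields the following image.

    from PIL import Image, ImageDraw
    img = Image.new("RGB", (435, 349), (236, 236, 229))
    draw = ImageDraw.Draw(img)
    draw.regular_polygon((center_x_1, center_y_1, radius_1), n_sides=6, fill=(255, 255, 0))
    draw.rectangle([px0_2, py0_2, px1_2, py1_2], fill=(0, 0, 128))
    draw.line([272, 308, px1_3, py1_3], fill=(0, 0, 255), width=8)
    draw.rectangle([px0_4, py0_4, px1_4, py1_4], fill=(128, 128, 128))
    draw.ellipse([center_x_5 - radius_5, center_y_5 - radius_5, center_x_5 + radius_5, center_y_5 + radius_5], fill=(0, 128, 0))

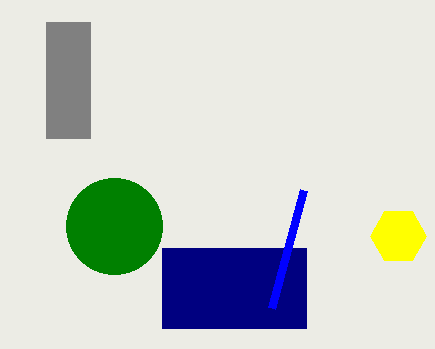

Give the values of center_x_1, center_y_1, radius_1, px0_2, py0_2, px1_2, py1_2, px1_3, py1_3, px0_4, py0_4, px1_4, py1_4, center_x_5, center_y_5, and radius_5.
center_x_1 = 398
center_y_1 = 236
radius_1 = 28
px0_2 = 162
py0_2 = 248
px1_2 = 306
py1_2 = 328
px1_3 = 304
py1_3 = 190
px0_4 = 46
py0_4 = 22
px1_4 = 90
py1_4 = 138
center_x_5 = 114
center_y_5 = 226
radius_5 = 48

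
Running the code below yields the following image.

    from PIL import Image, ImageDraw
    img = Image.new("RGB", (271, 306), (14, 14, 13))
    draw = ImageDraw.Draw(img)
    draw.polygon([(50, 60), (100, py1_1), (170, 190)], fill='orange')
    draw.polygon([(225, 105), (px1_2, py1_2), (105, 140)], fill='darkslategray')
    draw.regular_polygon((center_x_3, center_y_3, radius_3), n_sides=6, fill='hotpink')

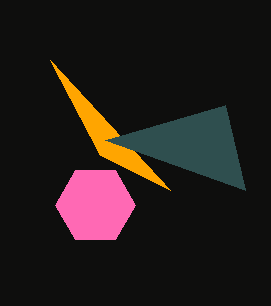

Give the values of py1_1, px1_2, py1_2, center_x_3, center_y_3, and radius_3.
py1_1 = 155
px1_2 = 245
py1_2 = 190
center_x_3 = 95
center_y_3 = 205
radius_3 = 40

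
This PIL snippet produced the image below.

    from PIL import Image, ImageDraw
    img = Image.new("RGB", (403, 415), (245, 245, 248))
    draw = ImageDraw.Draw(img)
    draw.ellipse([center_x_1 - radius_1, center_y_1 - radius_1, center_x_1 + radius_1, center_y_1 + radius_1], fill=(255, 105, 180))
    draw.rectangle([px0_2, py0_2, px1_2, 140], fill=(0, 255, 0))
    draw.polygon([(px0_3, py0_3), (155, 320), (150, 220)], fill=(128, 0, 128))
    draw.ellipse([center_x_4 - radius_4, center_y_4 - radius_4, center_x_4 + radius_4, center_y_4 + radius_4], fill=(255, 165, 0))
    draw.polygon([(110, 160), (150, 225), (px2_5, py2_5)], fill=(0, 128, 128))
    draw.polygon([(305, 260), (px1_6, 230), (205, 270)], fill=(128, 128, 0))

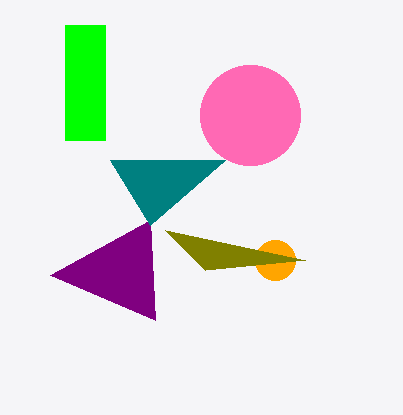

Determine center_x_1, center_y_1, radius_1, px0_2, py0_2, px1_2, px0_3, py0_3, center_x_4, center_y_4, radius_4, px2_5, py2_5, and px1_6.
center_x_1 = 250, center_y_1 = 115, radius_1 = 50, px0_2 = 65, py0_2 = 25, px1_2 = 105, px0_3 = 50, py0_3 = 275, center_x_4 = 275, center_y_4 = 260, radius_4 = 20, px2_5 = 225, py2_5 = 160, px1_6 = 165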